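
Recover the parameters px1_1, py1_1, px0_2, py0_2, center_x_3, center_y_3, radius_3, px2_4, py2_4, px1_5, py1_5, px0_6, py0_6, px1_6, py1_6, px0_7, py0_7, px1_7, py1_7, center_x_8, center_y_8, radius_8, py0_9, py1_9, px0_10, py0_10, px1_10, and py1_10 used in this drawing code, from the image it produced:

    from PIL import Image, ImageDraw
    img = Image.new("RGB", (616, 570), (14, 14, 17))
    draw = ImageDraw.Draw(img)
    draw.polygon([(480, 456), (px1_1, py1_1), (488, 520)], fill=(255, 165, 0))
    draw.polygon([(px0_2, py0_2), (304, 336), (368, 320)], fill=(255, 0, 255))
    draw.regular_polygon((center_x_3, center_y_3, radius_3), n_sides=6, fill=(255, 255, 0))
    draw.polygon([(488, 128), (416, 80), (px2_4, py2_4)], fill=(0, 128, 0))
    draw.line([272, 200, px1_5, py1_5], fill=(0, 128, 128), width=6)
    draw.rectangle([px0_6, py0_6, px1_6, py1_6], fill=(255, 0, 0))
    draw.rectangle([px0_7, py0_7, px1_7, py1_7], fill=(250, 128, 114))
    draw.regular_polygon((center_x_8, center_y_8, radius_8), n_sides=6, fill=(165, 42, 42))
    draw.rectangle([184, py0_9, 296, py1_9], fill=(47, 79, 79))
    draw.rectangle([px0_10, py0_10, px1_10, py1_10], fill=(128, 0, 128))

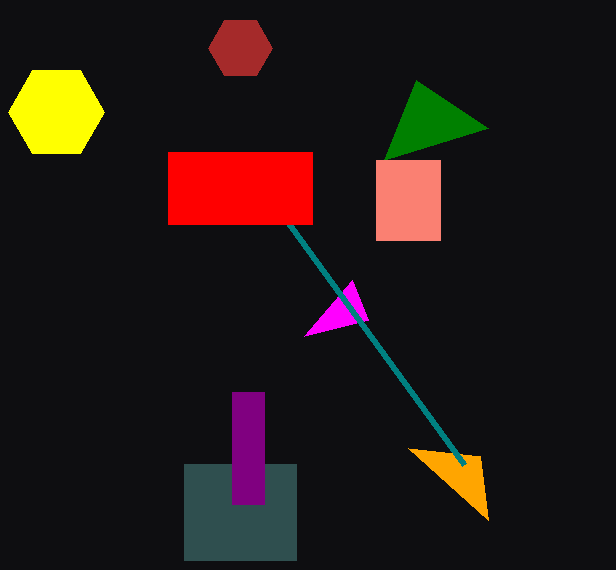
px1_1 = 408, py1_1 = 448, px0_2 = 352, py0_2 = 280, center_x_3 = 56, center_y_3 = 112, radius_3 = 48, px2_4 = 384, py2_4 = 160, px1_5 = 464, py1_5 = 464, px0_6 = 168, py0_6 = 152, px1_6 = 312, py1_6 = 224, px0_7 = 376, py0_7 = 160, px1_7 = 440, py1_7 = 240, center_x_8 = 240, center_y_8 = 48, radius_8 = 32, py0_9 = 464, py1_9 = 560, px0_10 = 232, py0_10 = 392, px1_10 = 264, py1_10 = 504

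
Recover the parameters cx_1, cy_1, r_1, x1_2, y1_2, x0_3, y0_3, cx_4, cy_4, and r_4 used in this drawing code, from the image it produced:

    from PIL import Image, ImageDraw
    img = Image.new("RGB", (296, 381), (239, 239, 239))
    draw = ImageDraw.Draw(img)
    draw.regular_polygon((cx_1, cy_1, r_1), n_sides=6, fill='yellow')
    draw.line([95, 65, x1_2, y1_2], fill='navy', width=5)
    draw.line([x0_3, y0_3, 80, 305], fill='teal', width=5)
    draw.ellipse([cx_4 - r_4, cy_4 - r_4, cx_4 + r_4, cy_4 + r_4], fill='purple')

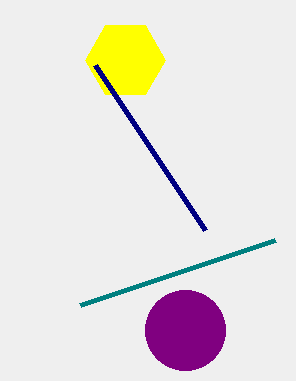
cx_1 = 125; cy_1 = 60; r_1 = 40; x1_2 = 205; y1_2 = 230; x0_3 = 275; y0_3 = 240; cx_4 = 185; cy_4 = 330; r_4 = 40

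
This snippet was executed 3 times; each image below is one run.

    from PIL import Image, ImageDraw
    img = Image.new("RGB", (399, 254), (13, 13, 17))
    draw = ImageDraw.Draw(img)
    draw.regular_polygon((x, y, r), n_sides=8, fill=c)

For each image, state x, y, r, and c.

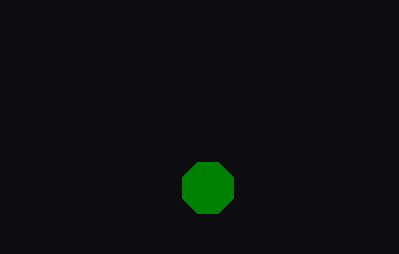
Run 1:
x = 208; y = 188; r = 28; c = 'green'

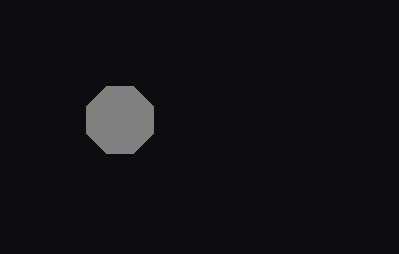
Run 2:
x = 120
y = 120
r = 36
c = 'gray'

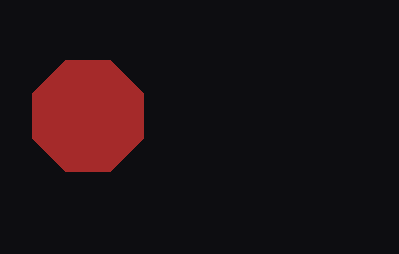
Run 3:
x = 88
y = 116
r = 60
c = 'brown'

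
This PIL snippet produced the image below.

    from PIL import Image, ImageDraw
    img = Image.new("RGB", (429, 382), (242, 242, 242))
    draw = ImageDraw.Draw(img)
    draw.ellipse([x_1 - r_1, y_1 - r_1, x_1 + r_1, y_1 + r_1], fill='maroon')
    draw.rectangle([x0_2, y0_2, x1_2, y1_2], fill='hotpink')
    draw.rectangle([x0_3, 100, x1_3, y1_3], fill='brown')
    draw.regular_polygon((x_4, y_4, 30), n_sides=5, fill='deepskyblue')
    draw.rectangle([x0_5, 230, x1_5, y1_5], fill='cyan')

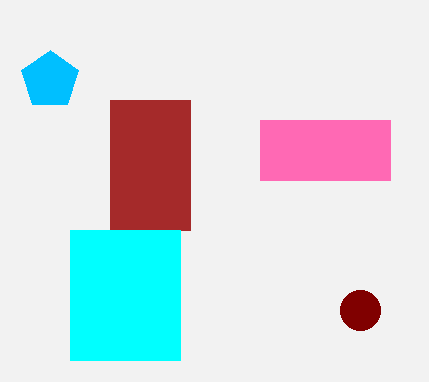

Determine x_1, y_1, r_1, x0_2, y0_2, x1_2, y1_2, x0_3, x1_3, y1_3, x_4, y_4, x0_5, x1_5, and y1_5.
x_1 = 360
y_1 = 310
r_1 = 20
x0_2 = 260
y0_2 = 120
x1_2 = 390
y1_2 = 180
x0_3 = 110
x1_3 = 190
y1_3 = 230
x_4 = 50
y_4 = 80
x0_5 = 70
x1_5 = 180
y1_5 = 360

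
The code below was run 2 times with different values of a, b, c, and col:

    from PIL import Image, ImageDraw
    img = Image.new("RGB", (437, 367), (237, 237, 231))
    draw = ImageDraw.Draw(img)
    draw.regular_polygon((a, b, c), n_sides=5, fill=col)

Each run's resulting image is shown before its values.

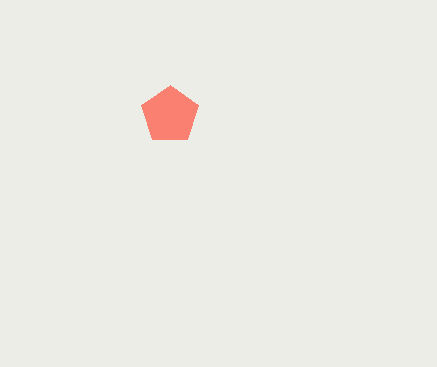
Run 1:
a = 170; b = 115; c = 30; col = 'salmon'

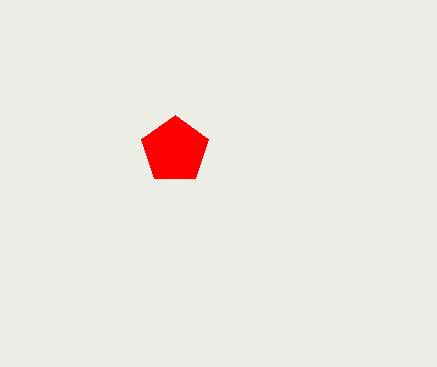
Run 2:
a = 175; b = 150; c = 35; col = 'red'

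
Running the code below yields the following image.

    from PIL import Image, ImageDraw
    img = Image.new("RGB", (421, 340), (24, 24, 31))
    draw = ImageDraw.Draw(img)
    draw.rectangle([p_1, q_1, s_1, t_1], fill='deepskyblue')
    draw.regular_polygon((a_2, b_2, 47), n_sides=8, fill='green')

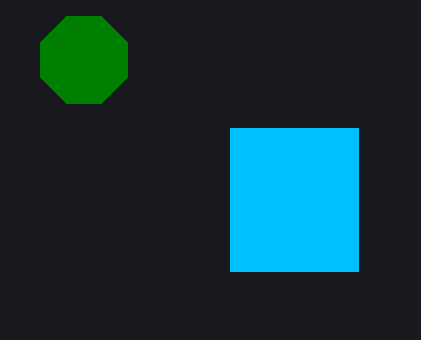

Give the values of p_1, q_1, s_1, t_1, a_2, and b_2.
p_1 = 230
q_1 = 128
s_1 = 358
t_1 = 271
a_2 = 84
b_2 = 60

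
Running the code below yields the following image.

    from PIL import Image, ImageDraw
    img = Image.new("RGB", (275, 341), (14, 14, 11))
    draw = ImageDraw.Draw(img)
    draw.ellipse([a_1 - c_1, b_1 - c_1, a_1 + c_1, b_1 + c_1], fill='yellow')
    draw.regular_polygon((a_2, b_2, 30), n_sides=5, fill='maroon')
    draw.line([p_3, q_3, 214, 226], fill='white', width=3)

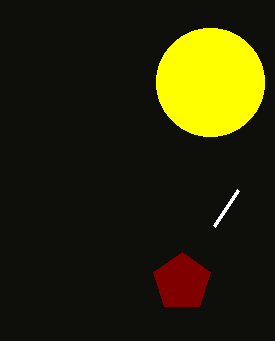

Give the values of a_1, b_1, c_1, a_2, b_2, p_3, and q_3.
a_1 = 210; b_1 = 82; c_1 = 54; a_2 = 182; b_2 = 282; p_3 = 238; q_3 = 190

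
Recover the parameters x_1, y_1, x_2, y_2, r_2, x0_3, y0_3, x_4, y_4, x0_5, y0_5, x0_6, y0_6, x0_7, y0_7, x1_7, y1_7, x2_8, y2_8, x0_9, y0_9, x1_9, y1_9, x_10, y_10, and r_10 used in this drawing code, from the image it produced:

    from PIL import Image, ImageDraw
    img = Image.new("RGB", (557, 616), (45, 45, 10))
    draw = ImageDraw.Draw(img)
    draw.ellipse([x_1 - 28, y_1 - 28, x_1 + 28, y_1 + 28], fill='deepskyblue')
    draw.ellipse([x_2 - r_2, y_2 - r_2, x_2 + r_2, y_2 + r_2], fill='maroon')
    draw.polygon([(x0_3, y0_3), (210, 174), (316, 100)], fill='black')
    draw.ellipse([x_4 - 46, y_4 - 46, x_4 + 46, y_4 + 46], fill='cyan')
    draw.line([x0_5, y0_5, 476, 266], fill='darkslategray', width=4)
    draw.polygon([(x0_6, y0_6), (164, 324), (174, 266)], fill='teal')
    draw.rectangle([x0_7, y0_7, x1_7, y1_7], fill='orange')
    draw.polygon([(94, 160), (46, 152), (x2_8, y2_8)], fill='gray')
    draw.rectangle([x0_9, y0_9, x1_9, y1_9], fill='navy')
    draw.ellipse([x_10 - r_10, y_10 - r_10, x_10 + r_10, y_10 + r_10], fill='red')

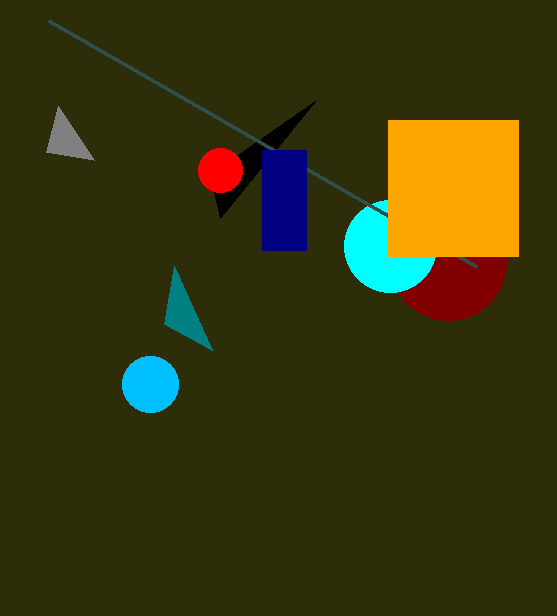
x_1 = 150, y_1 = 384, x_2 = 448, y_2 = 262, r_2 = 58, x0_3 = 220, y0_3 = 218, x_4 = 390, y_4 = 246, x0_5 = 48, y0_5 = 20, x0_6 = 212, y0_6 = 350, x0_7 = 388, y0_7 = 120, x1_7 = 518, y1_7 = 256, x2_8 = 58, y2_8 = 106, x0_9 = 262, y0_9 = 150, x1_9 = 306, y1_9 = 250, x_10 = 220, y_10 = 170, r_10 = 22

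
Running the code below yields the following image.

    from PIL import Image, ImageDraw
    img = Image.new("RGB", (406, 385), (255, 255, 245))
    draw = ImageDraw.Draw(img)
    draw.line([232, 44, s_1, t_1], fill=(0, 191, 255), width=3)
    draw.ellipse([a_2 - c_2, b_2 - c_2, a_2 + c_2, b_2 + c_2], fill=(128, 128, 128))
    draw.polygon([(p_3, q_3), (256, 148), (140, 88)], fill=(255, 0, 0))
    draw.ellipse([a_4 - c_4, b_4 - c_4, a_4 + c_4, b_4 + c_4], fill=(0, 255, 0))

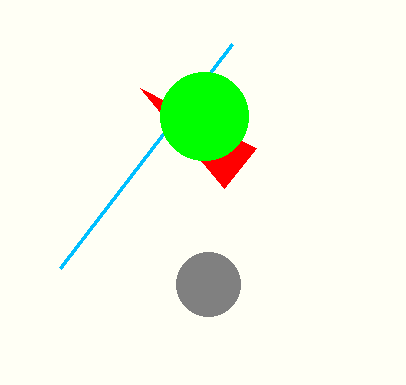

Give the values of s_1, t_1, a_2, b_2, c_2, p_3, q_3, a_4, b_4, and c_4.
s_1 = 60, t_1 = 268, a_2 = 208, b_2 = 284, c_2 = 32, p_3 = 224, q_3 = 188, a_4 = 204, b_4 = 116, c_4 = 44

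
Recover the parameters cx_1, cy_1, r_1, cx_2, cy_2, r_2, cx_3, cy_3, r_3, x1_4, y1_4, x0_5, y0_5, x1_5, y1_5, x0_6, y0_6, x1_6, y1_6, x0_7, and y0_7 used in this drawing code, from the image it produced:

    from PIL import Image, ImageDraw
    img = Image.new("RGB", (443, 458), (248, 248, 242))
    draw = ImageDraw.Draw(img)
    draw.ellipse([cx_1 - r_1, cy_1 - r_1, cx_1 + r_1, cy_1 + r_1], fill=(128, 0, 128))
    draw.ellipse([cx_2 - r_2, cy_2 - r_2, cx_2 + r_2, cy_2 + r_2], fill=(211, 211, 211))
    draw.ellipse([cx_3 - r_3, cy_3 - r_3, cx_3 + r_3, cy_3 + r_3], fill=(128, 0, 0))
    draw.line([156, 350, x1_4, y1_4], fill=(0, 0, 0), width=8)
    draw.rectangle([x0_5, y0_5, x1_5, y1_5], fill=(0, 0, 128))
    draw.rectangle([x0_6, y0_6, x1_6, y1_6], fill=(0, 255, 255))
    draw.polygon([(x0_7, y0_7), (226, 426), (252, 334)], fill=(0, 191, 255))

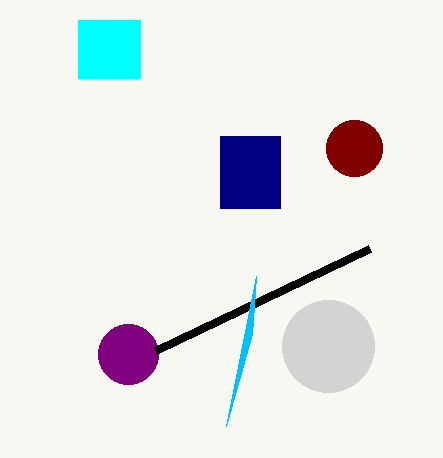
cx_1 = 128, cy_1 = 354, r_1 = 30, cx_2 = 328, cy_2 = 346, r_2 = 46, cx_3 = 354, cy_3 = 148, r_3 = 28, x1_4 = 370, y1_4 = 248, x0_5 = 220, y0_5 = 136, x1_5 = 280, y1_5 = 208, x0_6 = 78, y0_6 = 20, x1_6 = 140, y1_6 = 78, x0_7 = 256, y0_7 = 276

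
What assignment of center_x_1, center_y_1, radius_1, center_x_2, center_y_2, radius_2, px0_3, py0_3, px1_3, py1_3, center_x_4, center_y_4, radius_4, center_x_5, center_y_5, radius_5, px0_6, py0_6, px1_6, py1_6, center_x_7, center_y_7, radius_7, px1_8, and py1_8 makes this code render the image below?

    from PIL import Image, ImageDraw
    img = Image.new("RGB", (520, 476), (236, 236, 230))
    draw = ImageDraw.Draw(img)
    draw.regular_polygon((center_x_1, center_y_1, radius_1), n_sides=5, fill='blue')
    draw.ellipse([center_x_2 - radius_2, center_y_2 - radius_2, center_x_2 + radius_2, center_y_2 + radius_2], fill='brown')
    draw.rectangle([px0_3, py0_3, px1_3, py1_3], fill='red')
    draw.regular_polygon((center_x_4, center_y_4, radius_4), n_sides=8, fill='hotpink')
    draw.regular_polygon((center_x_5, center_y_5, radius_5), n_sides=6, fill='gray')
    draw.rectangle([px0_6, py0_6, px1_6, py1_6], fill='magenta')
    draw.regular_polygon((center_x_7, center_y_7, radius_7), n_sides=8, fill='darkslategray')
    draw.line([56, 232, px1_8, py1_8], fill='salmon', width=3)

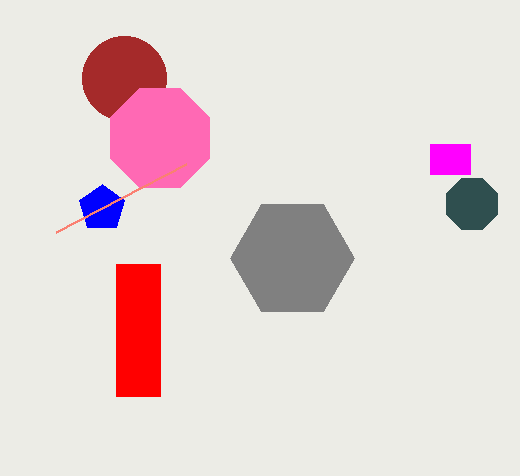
center_x_1 = 102, center_y_1 = 208, radius_1 = 24, center_x_2 = 124, center_y_2 = 78, radius_2 = 42, px0_3 = 116, py0_3 = 264, px1_3 = 160, py1_3 = 396, center_x_4 = 160, center_y_4 = 138, radius_4 = 54, center_x_5 = 292, center_y_5 = 258, radius_5 = 62, px0_6 = 430, py0_6 = 144, px1_6 = 470, py1_6 = 174, center_x_7 = 472, center_y_7 = 204, radius_7 = 28, px1_8 = 186, py1_8 = 164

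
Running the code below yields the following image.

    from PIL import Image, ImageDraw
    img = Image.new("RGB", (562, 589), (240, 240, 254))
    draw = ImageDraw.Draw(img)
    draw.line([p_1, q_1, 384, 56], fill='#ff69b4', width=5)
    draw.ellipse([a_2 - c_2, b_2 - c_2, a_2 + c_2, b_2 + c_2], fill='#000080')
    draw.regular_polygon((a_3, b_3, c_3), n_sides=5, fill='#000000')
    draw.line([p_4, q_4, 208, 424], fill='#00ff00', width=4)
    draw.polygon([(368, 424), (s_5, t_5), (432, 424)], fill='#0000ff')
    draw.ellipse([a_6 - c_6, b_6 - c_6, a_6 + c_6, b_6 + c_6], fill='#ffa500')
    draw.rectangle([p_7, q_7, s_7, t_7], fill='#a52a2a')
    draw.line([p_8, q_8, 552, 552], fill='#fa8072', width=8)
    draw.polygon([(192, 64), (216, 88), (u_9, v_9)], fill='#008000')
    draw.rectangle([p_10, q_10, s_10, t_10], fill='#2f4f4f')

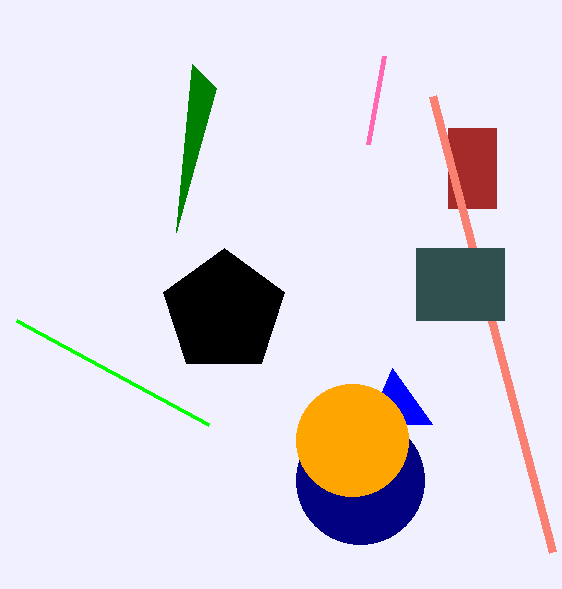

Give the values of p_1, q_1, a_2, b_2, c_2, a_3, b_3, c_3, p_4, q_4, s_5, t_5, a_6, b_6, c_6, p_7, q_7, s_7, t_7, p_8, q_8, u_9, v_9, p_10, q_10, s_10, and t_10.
p_1 = 368; q_1 = 144; a_2 = 360; b_2 = 480; c_2 = 64; a_3 = 224; b_3 = 312; c_3 = 64; p_4 = 16; q_4 = 320; s_5 = 392; t_5 = 368; a_6 = 352; b_6 = 440; c_6 = 56; p_7 = 448; q_7 = 128; s_7 = 496; t_7 = 208; p_8 = 432; q_8 = 96; u_9 = 176; v_9 = 232; p_10 = 416; q_10 = 248; s_10 = 504; t_10 = 320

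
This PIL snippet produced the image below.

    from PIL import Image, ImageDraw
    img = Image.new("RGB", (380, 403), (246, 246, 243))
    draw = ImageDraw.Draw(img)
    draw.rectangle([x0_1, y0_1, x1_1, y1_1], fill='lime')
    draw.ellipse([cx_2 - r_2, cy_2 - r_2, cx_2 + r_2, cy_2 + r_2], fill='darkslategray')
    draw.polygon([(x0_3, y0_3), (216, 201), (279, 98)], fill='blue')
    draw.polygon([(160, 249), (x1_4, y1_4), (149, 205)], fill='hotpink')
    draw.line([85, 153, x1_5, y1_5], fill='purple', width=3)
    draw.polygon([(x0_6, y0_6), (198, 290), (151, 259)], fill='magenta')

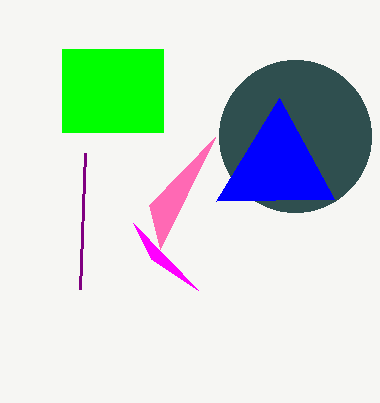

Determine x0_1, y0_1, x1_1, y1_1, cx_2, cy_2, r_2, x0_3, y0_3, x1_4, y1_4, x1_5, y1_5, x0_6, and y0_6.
x0_1 = 62; y0_1 = 49; x1_1 = 163; y1_1 = 132; cx_2 = 295; cy_2 = 136; r_2 = 76; x0_3 = 334; y0_3 = 199; x1_4 = 215; y1_4 = 137; x1_5 = 80; y1_5 = 289; x0_6 = 133; y0_6 = 223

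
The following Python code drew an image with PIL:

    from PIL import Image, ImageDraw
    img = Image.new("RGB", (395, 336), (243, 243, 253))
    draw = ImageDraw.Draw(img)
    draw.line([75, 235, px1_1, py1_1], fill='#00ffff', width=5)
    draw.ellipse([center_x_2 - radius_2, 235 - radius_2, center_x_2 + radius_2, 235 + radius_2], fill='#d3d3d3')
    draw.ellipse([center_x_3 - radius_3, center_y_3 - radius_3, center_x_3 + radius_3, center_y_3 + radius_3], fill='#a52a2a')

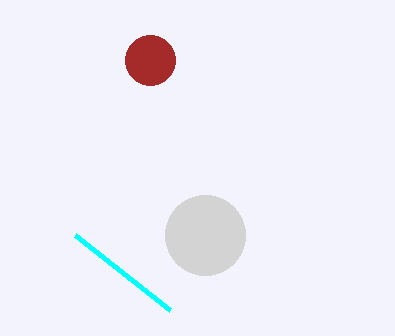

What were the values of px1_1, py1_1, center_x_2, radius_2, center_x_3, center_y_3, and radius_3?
px1_1 = 170, py1_1 = 310, center_x_2 = 205, radius_2 = 40, center_x_3 = 150, center_y_3 = 60, radius_3 = 25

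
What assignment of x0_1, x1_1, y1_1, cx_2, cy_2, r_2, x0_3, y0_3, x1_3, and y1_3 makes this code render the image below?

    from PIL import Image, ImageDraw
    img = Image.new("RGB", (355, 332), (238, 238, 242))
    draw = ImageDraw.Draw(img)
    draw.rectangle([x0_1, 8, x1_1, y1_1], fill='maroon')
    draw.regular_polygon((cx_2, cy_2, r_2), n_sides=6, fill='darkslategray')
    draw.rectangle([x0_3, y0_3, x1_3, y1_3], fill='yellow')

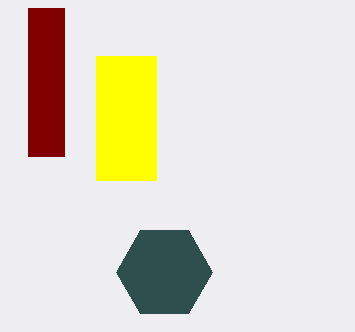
x0_1 = 28
x1_1 = 64
y1_1 = 156
cx_2 = 164
cy_2 = 272
r_2 = 48
x0_3 = 96
y0_3 = 56
x1_3 = 156
y1_3 = 180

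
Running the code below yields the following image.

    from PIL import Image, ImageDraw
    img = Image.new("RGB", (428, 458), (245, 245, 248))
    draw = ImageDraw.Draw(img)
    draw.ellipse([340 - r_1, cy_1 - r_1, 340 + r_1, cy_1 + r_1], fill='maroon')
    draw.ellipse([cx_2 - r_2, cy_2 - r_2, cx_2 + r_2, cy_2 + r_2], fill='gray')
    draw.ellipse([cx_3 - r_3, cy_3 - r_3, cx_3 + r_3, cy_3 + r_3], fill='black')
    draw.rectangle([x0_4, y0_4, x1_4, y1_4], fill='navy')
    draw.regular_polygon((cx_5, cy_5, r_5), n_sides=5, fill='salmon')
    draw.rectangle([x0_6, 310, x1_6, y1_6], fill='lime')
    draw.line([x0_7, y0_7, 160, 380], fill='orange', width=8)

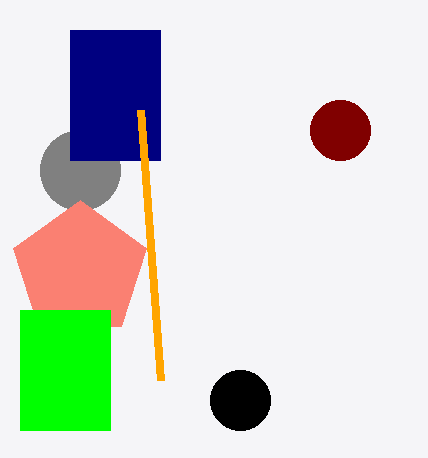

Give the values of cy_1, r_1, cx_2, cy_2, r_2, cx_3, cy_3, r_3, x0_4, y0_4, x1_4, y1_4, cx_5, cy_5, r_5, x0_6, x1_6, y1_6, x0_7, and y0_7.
cy_1 = 130, r_1 = 30, cx_2 = 80, cy_2 = 170, r_2 = 40, cx_3 = 240, cy_3 = 400, r_3 = 30, x0_4 = 70, y0_4 = 30, x1_4 = 160, y1_4 = 160, cx_5 = 80, cy_5 = 270, r_5 = 70, x0_6 = 20, x1_6 = 110, y1_6 = 430, x0_7 = 140, y0_7 = 110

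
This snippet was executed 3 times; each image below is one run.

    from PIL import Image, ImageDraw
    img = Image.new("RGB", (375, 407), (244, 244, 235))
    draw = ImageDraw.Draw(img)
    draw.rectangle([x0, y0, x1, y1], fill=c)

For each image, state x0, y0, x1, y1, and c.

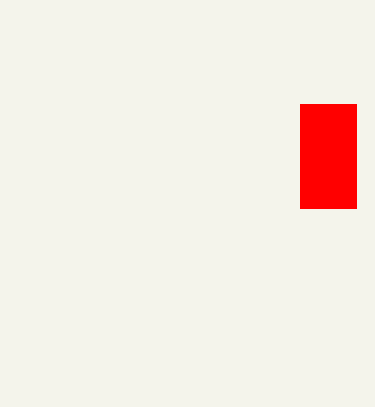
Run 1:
x0 = 300, y0 = 104, x1 = 356, y1 = 208, c = 'red'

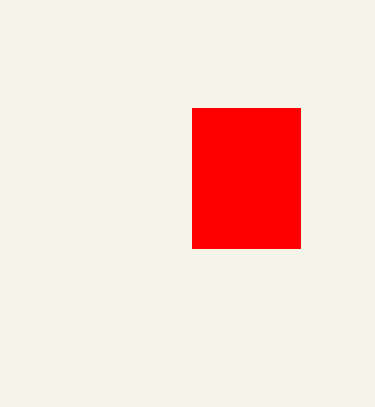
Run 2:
x0 = 192, y0 = 108, x1 = 300, y1 = 248, c = 'red'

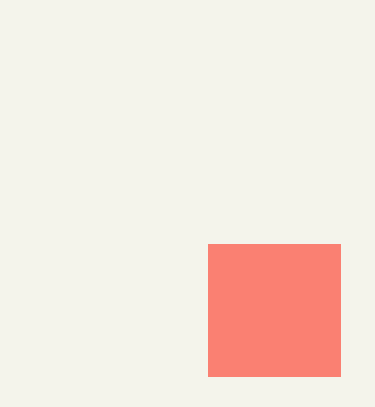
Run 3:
x0 = 208, y0 = 244, x1 = 340, y1 = 376, c = 'salmon'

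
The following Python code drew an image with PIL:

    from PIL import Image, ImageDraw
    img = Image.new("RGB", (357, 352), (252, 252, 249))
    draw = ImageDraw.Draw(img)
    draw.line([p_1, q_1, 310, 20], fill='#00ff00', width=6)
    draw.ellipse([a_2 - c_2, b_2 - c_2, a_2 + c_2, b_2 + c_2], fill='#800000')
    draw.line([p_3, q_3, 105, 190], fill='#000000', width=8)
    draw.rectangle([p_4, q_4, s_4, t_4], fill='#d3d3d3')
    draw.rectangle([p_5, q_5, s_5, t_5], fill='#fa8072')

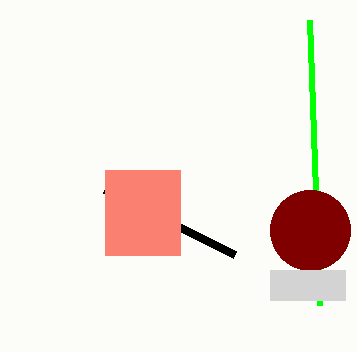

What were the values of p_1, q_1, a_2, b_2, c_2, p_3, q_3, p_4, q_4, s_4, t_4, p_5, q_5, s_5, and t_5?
p_1 = 320, q_1 = 305, a_2 = 310, b_2 = 230, c_2 = 40, p_3 = 235, q_3 = 255, p_4 = 270, q_4 = 270, s_4 = 345, t_4 = 300, p_5 = 105, q_5 = 170, s_5 = 180, t_5 = 255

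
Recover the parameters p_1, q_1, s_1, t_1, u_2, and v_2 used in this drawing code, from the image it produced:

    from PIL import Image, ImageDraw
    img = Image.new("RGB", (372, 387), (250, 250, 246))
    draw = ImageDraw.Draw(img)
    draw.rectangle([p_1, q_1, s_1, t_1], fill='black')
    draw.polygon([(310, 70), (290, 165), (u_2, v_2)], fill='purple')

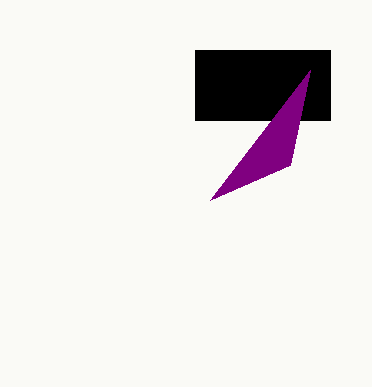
p_1 = 195, q_1 = 50, s_1 = 330, t_1 = 120, u_2 = 210, v_2 = 200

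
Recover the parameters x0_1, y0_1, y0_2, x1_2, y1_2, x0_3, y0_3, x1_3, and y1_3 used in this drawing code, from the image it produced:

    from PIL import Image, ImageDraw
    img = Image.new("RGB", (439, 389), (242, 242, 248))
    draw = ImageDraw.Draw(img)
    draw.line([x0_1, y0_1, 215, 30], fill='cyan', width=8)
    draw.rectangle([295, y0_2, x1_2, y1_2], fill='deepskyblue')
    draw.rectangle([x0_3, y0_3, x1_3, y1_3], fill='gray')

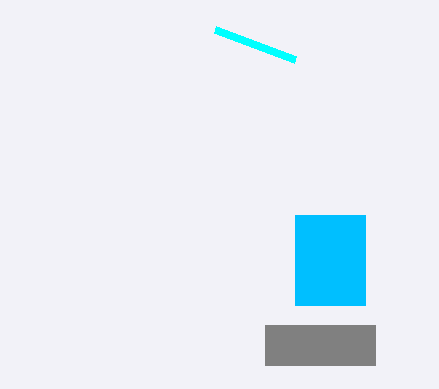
x0_1 = 295; y0_1 = 60; y0_2 = 215; x1_2 = 365; y1_2 = 305; x0_3 = 265; y0_3 = 325; x1_3 = 375; y1_3 = 365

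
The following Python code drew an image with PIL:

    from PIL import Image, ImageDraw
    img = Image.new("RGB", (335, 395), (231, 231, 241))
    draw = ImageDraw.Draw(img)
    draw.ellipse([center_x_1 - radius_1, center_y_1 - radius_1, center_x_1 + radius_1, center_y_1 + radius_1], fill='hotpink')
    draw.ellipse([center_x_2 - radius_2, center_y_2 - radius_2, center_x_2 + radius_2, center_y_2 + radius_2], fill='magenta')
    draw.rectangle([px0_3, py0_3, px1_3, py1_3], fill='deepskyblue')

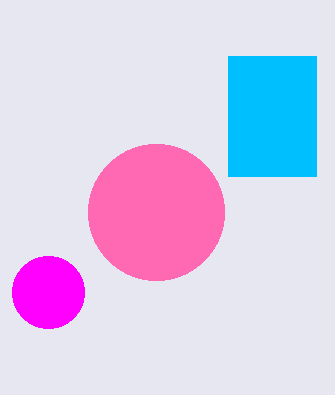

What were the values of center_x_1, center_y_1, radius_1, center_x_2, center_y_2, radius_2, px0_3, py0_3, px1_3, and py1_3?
center_x_1 = 156, center_y_1 = 212, radius_1 = 68, center_x_2 = 48, center_y_2 = 292, radius_2 = 36, px0_3 = 228, py0_3 = 56, px1_3 = 316, py1_3 = 176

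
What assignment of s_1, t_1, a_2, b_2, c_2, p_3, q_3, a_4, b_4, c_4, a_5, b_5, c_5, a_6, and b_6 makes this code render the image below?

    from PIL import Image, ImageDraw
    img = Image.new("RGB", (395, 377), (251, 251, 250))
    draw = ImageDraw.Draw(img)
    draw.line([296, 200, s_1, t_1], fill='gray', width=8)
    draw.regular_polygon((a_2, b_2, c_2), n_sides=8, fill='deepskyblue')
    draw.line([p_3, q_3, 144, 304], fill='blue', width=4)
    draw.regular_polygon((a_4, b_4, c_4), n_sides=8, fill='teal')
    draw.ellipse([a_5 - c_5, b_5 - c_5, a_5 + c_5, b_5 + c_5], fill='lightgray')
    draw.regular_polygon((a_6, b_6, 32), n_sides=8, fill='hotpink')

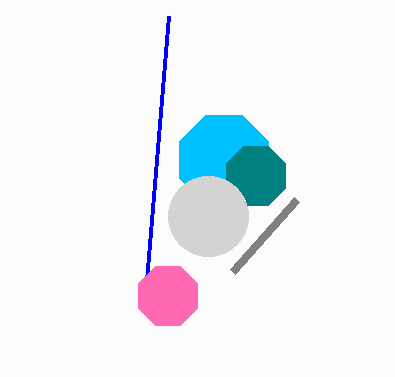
s_1 = 232; t_1 = 272; a_2 = 224; b_2 = 160; c_2 = 48; p_3 = 168; q_3 = 16; a_4 = 256; b_4 = 176; c_4 = 32; a_5 = 208; b_5 = 216; c_5 = 40; a_6 = 168; b_6 = 296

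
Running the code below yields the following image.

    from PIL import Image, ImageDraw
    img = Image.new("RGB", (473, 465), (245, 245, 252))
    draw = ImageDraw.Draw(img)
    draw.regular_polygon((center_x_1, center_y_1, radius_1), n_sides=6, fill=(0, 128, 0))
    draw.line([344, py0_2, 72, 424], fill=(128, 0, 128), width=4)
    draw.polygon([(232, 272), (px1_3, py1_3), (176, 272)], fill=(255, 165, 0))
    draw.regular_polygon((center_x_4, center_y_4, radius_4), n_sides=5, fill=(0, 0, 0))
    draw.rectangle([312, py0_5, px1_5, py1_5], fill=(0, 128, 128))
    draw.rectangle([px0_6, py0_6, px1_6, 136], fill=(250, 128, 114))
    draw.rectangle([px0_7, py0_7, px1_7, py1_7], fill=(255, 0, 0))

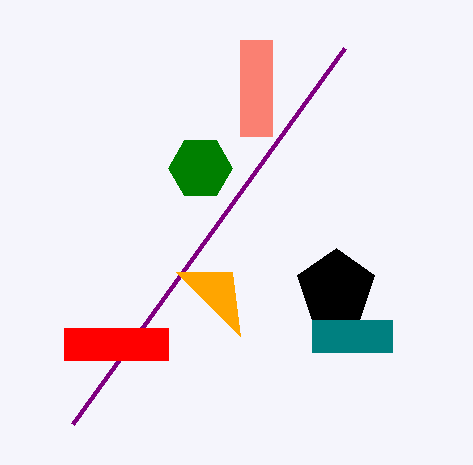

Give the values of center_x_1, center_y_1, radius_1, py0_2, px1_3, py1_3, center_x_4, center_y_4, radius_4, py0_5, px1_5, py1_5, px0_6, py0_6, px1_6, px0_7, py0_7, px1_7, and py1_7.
center_x_1 = 200
center_y_1 = 168
radius_1 = 32
py0_2 = 48
px1_3 = 240
py1_3 = 336
center_x_4 = 336
center_y_4 = 288
radius_4 = 40
py0_5 = 320
px1_5 = 392
py1_5 = 352
px0_6 = 240
py0_6 = 40
px1_6 = 272
px0_7 = 64
py0_7 = 328
px1_7 = 168
py1_7 = 360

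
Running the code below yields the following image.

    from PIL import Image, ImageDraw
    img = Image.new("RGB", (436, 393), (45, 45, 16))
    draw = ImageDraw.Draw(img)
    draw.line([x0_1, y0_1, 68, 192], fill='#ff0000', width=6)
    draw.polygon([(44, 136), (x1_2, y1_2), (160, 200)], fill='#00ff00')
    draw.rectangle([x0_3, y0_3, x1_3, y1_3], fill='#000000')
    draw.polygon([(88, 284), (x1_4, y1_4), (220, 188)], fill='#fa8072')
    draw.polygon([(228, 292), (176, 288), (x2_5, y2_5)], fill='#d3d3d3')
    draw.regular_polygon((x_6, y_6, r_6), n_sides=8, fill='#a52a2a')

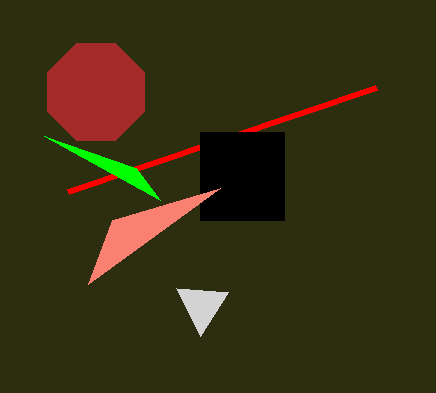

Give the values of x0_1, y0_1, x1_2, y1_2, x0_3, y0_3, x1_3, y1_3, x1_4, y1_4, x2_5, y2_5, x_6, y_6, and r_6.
x0_1 = 376
y0_1 = 88
x1_2 = 136
y1_2 = 168
x0_3 = 200
y0_3 = 132
x1_3 = 284
y1_3 = 220
x1_4 = 112
y1_4 = 220
x2_5 = 200
y2_5 = 336
x_6 = 96
y_6 = 92
r_6 = 52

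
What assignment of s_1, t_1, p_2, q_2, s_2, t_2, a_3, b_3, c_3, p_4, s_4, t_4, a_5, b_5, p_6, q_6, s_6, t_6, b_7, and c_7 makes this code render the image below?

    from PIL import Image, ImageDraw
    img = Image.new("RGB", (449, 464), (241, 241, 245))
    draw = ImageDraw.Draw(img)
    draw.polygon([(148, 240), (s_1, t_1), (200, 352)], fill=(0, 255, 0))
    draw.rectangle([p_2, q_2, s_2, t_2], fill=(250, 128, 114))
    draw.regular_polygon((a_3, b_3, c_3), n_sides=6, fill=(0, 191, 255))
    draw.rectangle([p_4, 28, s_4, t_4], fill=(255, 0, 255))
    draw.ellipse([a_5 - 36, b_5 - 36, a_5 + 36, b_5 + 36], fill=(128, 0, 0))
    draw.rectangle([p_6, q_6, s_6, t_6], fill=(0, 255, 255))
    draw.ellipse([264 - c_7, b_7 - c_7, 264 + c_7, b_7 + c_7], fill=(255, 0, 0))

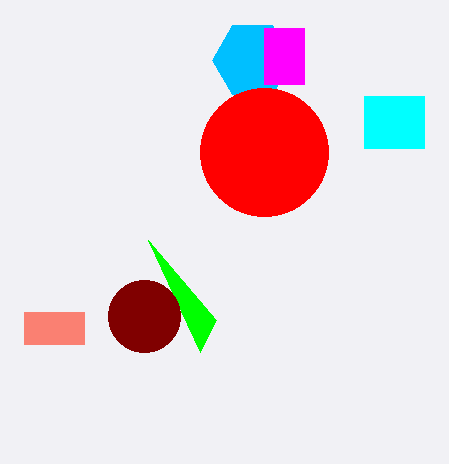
s_1 = 216, t_1 = 320, p_2 = 24, q_2 = 312, s_2 = 84, t_2 = 344, a_3 = 252, b_3 = 60, c_3 = 40, p_4 = 264, s_4 = 304, t_4 = 84, a_5 = 144, b_5 = 316, p_6 = 364, q_6 = 96, s_6 = 424, t_6 = 148, b_7 = 152, c_7 = 64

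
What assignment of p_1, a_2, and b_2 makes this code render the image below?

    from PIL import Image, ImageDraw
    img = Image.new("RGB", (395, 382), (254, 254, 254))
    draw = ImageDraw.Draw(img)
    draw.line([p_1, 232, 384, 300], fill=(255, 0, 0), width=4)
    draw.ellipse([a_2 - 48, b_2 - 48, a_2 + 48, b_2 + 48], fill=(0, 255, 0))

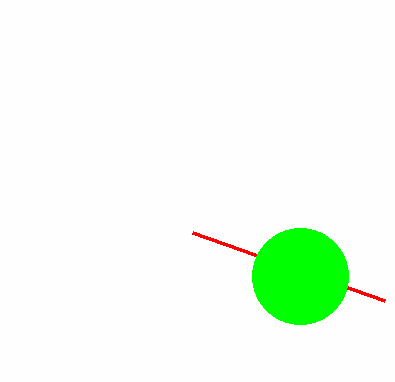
p_1 = 192, a_2 = 300, b_2 = 276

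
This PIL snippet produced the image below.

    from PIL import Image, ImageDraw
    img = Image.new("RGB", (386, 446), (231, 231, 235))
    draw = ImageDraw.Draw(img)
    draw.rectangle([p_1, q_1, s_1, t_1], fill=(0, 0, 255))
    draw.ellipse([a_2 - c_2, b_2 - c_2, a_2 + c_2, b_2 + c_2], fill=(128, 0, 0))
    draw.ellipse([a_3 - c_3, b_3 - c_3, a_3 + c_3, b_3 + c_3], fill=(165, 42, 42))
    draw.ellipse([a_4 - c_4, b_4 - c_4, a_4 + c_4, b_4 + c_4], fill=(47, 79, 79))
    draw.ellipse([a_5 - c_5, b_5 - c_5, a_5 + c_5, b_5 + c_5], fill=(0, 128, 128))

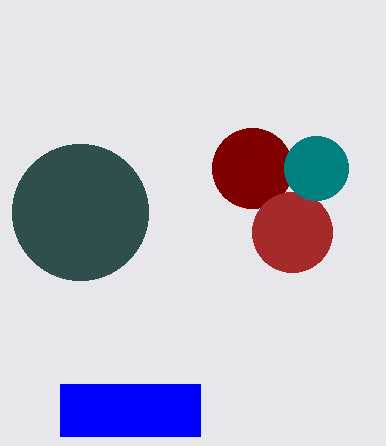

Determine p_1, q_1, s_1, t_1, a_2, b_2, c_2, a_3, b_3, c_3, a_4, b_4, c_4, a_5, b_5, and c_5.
p_1 = 60
q_1 = 384
s_1 = 200
t_1 = 436
a_2 = 252
b_2 = 168
c_2 = 40
a_3 = 292
b_3 = 232
c_3 = 40
a_4 = 80
b_4 = 212
c_4 = 68
a_5 = 316
b_5 = 168
c_5 = 32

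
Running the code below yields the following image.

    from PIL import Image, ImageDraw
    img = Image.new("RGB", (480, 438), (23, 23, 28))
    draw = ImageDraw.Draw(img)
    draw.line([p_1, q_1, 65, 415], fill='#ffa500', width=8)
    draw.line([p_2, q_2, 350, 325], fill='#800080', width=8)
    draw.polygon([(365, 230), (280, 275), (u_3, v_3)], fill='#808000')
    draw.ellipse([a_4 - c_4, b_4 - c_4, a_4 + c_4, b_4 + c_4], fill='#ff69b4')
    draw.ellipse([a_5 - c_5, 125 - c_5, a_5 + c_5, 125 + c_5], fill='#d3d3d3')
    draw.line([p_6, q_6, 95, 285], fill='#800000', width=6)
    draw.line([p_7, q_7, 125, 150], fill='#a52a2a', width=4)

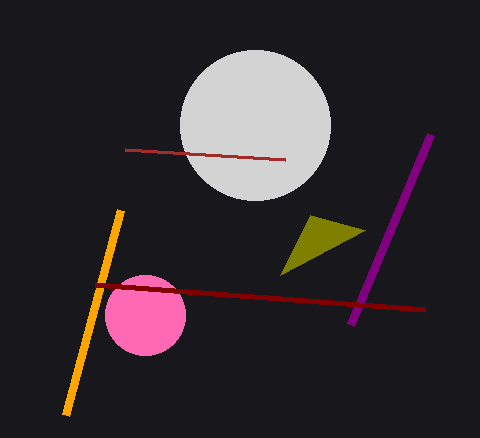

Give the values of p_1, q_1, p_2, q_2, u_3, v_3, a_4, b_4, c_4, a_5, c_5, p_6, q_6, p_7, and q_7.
p_1 = 120
q_1 = 210
p_2 = 430
q_2 = 135
u_3 = 310
v_3 = 215
a_4 = 145
b_4 = 315
c_4 = 40
a_5 = 255
c_5 = 75
p_6 = 425
q_6 = 310
p_7 = 285
q_7 = 160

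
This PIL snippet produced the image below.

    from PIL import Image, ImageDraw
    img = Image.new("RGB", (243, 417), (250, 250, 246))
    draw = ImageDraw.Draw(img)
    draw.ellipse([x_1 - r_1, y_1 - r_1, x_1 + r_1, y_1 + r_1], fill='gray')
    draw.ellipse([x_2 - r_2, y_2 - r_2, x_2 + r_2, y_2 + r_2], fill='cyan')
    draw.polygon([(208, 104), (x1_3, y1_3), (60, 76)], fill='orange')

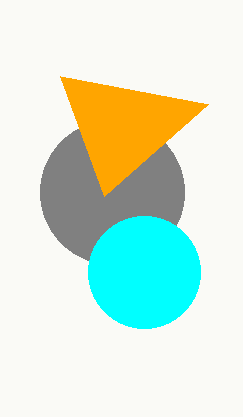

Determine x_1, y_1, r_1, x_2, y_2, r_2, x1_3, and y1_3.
x_1 = 112
y_1 = 192
r_1 = 72
x_2 = 144
y_2 = 272
r_2 = 56
x1_3 = 104
y1_3 = 196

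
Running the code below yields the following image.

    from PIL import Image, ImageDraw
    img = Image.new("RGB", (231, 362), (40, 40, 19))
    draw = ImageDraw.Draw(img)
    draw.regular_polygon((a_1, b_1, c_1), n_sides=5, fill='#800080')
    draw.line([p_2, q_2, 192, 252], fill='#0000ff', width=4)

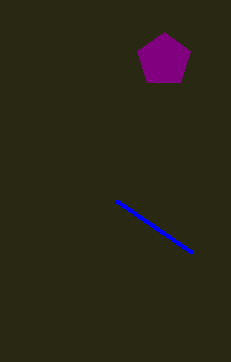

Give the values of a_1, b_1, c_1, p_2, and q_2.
a_1 = 164; b_1 = 60; c_1 = 28; p_2 = 116; q_2 = 200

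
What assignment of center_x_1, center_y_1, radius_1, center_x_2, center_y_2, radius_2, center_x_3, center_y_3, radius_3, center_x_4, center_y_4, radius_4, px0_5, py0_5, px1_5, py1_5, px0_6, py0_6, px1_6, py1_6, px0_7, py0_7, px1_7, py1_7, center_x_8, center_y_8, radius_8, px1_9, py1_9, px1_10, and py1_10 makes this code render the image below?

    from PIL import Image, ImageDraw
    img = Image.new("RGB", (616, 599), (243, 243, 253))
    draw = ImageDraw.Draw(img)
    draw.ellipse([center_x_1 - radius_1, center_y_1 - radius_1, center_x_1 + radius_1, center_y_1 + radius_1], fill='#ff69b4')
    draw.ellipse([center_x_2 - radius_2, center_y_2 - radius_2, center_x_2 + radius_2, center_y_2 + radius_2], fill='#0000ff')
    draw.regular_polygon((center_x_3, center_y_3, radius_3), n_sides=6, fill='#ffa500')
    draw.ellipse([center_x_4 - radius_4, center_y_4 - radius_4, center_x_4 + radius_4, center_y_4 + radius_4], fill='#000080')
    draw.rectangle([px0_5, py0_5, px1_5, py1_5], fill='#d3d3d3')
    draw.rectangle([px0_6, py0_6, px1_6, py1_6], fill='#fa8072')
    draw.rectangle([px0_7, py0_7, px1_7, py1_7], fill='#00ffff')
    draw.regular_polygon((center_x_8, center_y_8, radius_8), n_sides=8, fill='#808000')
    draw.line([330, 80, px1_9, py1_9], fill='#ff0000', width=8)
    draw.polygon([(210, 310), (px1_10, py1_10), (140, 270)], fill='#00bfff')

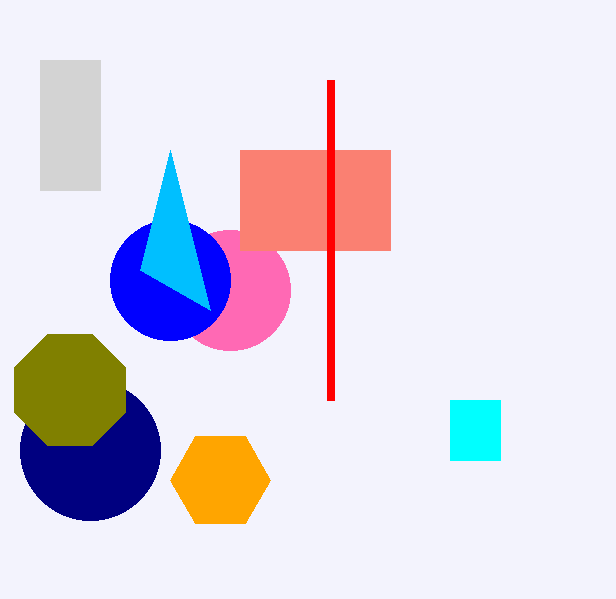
center_x_1 = 230, center_y_1 = 290, radius_1 = 60, center_x_2 = 170, center_y_2 = 280, radius_2 = 60, center_x_3 = 220, center_y_3 = 480, radius_3 = 50, center_x_4 = 90, center_y_4 = 450, radius_4 = 70, px0_5 = 40, py0_5 = 60, px1_5 = 100, py1_5 = 190, px0_6 = 240, py0_6 = 150, px1_6 = 390, py1_6 = 250, px0_7 = 450, py0_7 = 400, px1_7 = 500, py1_7 = 460, center_x_8 = 70, center_y_8 = 390, radius_8 = 60, px1_9 = 330, py1_9 = 400, px1_10 = 170, py1_10 = 150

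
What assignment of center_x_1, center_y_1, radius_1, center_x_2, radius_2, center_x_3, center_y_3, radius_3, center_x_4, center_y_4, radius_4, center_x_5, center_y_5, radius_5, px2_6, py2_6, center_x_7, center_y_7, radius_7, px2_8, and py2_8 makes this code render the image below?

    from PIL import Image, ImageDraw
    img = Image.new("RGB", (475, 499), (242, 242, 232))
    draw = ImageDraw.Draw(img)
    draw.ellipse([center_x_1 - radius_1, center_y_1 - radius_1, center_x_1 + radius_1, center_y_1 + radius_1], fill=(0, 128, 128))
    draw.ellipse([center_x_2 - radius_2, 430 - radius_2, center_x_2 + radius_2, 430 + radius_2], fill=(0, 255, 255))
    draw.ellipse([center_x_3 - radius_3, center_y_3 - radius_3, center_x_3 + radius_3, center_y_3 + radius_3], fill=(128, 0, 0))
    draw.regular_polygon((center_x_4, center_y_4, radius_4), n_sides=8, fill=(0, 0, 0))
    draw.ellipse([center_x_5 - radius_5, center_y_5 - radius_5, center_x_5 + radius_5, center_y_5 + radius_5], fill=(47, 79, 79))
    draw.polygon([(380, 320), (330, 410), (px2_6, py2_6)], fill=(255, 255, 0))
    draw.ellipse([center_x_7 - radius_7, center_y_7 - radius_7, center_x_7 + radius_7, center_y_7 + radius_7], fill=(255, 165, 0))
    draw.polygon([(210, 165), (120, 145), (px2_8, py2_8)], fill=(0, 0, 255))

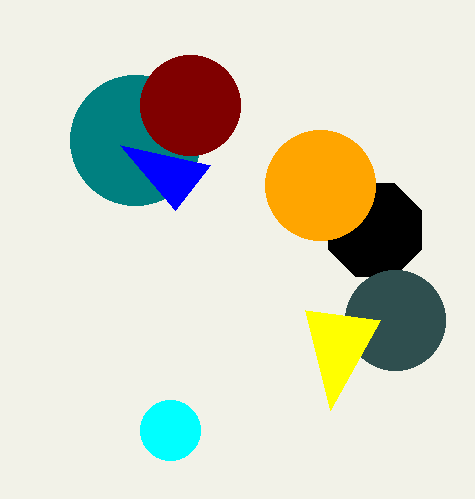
center_x_1 = 135; center_y_1 = 140; radius_1 = 65; center_x_2 = 170; radius_2 = 30; center_x_3 = 190; center_y_3 = 105; radius_3 = 50; center_x_4 = 375; center_y_4 = 230; radius_4 = 50; center_x_5 = 395; center_y_5 = 320; radius_5 = 50; px2_6 = 305; py2_6 = 310; center_x_7 = 320; center_y_7 = 185; radius_7 = 55; px2_8 = 175; py2_8 = 210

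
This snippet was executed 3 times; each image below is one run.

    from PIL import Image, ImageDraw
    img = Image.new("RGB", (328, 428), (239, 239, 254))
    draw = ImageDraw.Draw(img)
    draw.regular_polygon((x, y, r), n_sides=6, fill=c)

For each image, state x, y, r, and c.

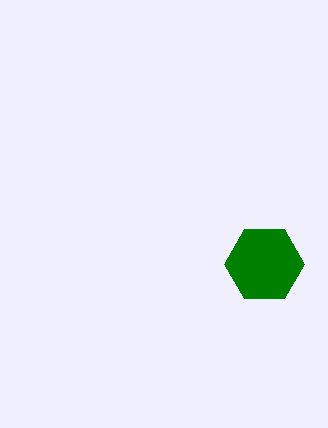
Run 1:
x = 264, y = 264, r = 40, c = 'green'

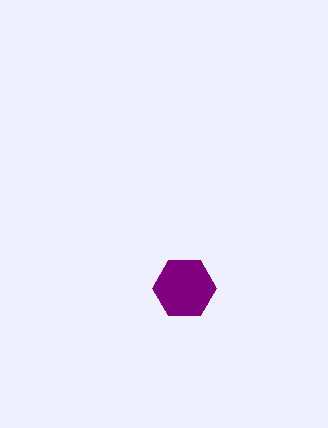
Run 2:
x = 184, y = 288, r = 32, c = 'purple'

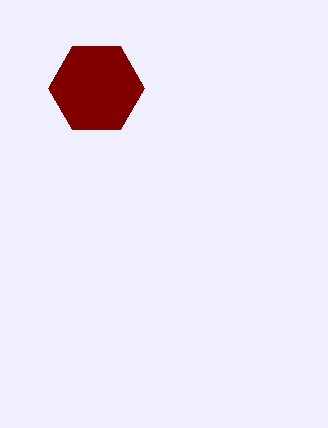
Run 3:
x = 96; y = 88; r = 48; c = 'maroon'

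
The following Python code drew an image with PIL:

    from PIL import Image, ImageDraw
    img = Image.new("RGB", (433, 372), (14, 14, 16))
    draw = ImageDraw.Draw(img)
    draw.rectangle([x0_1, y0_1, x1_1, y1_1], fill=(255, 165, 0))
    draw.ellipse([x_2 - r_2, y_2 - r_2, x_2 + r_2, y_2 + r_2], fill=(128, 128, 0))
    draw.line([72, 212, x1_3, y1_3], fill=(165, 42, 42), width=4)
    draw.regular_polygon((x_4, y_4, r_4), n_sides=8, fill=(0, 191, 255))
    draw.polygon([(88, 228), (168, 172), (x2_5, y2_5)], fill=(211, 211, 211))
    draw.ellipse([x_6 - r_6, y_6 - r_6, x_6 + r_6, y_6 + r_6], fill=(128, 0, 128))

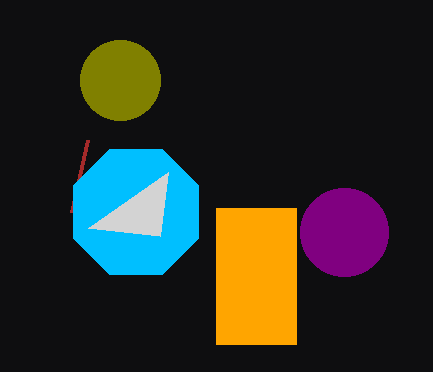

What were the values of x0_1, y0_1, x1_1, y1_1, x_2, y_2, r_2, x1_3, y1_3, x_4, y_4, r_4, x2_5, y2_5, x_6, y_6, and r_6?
x0_1 = 216, y0_1 = 208, x1_1 = 296, y1_1 = 344, x_2 = 120, y_2 = 80, r_2 = 40, x1_3 = 88, y1_3 = 140, x_4 = 136, y_4 = 212, r_4 = 68, x2_5 = 160, y2_5 = 236, x_6 = 344, y_6 = 232, r_6 = 44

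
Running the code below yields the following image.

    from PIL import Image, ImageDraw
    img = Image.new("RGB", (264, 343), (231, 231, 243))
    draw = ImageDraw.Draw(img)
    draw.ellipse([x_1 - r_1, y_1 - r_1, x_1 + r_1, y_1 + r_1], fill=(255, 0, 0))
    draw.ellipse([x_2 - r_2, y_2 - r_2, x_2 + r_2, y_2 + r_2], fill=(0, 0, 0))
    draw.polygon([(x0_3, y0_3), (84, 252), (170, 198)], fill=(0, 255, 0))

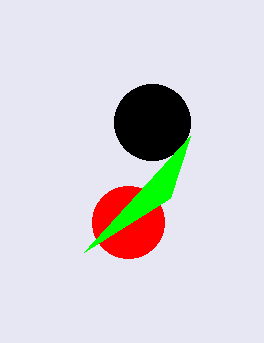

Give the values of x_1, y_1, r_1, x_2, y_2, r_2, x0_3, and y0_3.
x_1 = 128; y_1 = 222; r_1 = 36; x_2 = 152; y_2 = 122; r_2 = 38; x0_3 = 190; y0_3 = 136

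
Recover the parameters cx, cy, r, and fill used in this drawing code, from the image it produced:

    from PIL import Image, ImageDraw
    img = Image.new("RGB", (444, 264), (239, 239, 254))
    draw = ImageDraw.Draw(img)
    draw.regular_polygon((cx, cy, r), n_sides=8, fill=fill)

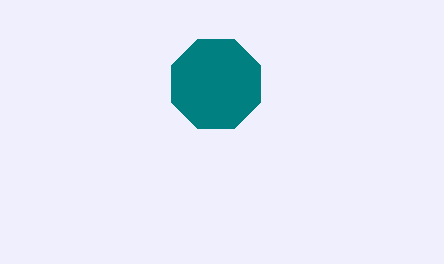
cx = 216, cy = 84, r = 48, fill = 'teal'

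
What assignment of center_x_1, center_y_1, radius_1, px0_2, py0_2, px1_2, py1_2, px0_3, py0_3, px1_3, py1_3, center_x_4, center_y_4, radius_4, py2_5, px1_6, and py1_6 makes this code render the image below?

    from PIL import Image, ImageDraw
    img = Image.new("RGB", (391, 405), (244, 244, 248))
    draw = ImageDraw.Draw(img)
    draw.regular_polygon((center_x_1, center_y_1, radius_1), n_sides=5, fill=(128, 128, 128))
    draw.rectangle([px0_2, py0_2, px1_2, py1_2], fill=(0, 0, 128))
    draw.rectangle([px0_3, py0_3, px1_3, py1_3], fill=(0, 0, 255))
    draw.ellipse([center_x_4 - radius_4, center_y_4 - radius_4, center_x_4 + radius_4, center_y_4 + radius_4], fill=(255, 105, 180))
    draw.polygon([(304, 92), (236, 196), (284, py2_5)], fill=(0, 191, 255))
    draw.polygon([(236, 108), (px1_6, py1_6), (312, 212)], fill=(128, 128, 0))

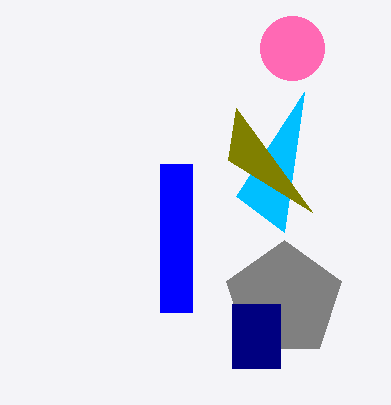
center_x_1 = 284; center_y_1 = 300; radius_1 = 60; px0_2 = 232; py0_2 = 304; px1_2 = 280; py1_2 = 368; px0_3 = 160; py0_3 = 164; px1_3 = 192; py1_3 = 312; center_x_4 = 292; center_y_4 = 48; radius_4 = 32; py2_5 = 232; px1_6 = 228; py1_6 = 160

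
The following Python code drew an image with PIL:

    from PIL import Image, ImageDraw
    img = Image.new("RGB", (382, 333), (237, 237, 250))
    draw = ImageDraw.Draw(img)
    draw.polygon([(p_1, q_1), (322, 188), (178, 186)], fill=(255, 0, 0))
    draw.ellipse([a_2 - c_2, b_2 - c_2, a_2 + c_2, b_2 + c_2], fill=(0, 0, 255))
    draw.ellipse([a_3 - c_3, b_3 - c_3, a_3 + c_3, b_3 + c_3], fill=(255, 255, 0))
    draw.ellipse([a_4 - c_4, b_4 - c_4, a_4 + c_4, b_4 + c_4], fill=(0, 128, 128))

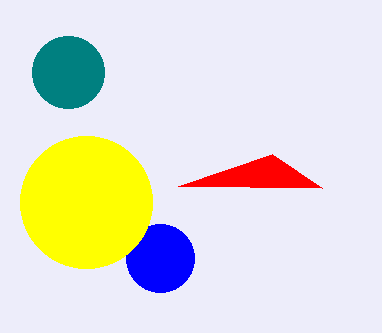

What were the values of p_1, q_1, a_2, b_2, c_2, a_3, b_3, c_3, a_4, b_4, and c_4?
p_1 = 272
q_1 = 154
a_2 = 160
b_2 = 258
c_2 = 34
a_3 = 86
b_3 = 202
c_3 = 66
a_4 = 68
b_4 = 72
c_4 = 36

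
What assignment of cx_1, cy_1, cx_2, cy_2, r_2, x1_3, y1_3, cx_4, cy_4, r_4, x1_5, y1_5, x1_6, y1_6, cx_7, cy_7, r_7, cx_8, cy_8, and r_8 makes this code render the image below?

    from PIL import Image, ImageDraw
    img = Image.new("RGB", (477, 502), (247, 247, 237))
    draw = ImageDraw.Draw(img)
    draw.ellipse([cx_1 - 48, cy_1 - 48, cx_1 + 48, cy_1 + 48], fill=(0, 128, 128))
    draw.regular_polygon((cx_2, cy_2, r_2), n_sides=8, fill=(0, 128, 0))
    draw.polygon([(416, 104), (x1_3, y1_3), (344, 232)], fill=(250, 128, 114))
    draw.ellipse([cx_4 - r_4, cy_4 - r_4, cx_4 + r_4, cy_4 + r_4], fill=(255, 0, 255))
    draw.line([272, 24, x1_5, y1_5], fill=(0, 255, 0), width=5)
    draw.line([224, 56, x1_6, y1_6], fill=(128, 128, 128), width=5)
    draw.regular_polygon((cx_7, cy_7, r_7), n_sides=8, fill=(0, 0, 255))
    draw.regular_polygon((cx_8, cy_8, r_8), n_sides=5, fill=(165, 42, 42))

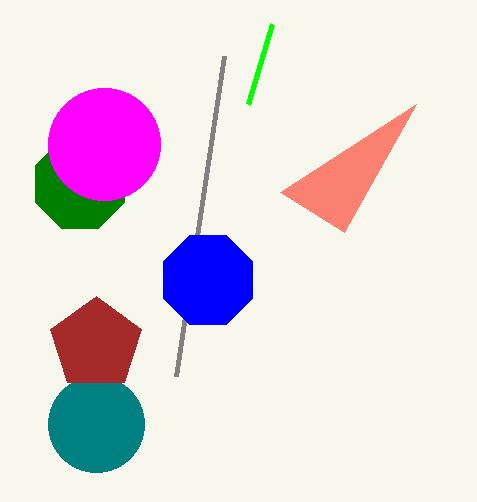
cx_1 = 96
cy_1 = 424
cx_2 = 80
cy_2 = 184
r_2 = 48
x1_3 = 280
y1_3 = 192
cx_4 = 104
cy_4 = 144
r_4 = 56
x1_5 = 248
y1_5 = 104
x1_6 = 176
y1_6 = 376
cx_7 = 208
cy_7 = 280
r_7 = 48
cx_8 = 96
cy_8 = 344
r_8 = 48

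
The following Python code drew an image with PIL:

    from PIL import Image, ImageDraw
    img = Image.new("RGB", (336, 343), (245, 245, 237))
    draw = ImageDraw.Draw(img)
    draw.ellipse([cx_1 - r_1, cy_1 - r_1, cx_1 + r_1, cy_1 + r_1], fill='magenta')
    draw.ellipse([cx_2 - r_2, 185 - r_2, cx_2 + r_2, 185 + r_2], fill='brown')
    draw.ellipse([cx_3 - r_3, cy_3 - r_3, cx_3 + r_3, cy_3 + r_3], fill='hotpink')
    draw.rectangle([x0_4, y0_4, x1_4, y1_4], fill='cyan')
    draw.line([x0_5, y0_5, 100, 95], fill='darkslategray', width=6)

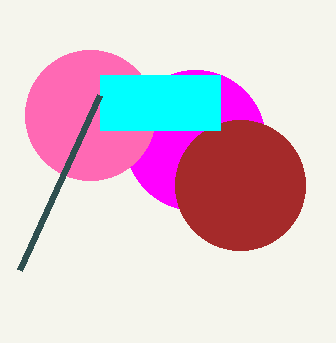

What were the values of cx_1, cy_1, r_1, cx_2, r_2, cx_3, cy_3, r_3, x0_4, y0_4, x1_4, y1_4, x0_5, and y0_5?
cx_1 = 195
cy_1 = 140
r_1 = 70
cx_2 = 240
r_2 = 65
cx_3 = 90
cy_3 = 115
r_3 = 65
x0_4 = 100
y0_4 = 75
x1_4 = 220
y1_4 = 130
x0_5 = 20
y0_5 = 270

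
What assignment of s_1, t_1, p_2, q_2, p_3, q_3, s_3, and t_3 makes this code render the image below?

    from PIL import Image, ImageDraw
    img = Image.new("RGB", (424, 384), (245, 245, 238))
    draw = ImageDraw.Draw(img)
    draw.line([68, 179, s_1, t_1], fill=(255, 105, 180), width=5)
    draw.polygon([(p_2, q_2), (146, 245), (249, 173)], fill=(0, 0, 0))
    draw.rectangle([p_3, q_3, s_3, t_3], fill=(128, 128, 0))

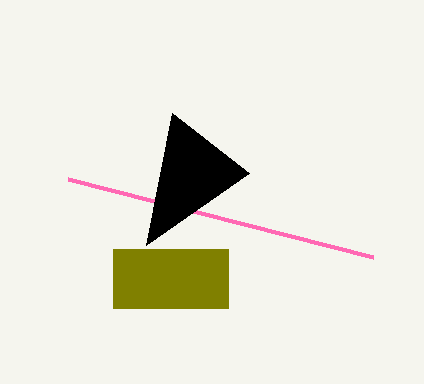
s_1 = 373, t_1 = 257, p_2 = 172, q_2 = 113, p_3 = 113, q_3 = 249, s_3 = 228, t_3 = 308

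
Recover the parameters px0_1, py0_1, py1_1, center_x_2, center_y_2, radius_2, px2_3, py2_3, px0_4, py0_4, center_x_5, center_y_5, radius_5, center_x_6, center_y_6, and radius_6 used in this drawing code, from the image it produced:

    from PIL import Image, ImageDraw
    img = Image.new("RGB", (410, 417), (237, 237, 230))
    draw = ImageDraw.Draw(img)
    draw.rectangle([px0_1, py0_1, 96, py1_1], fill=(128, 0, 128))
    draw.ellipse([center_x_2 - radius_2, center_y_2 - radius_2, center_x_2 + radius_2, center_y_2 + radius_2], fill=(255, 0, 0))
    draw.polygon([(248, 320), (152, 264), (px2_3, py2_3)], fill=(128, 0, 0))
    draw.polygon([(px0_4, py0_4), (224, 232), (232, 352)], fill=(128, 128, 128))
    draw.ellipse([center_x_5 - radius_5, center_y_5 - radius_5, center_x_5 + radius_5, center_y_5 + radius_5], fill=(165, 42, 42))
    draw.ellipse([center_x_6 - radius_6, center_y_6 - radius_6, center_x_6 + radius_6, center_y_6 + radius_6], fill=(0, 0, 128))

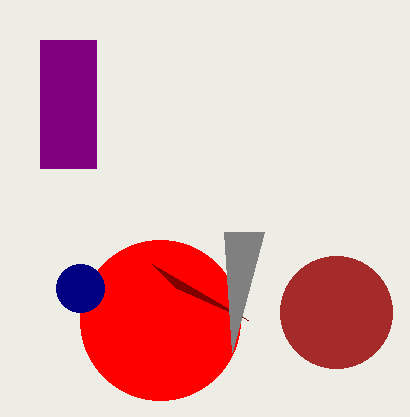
px0_1 = 40, py0_1 = 40, py1_1 = 168, center_x_2 = 160, center_y_2 = 320, radius_2 = 80, px2_3 = 176, py2_3 = 288, px0_4 = 264, py0_4 = 232, center_x_5 = 336, center_y_5 = 312, radius_5 = 56, center_x_6 = 80, center_y_6 = 288, radius_6 = 24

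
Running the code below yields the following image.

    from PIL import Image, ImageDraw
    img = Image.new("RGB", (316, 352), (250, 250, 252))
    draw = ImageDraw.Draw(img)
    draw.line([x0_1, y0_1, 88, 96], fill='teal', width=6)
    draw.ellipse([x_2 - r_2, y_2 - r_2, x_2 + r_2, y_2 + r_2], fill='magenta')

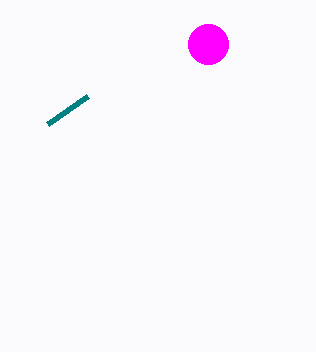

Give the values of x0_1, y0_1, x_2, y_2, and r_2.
x0_1 = 48
y0_1 = 124
x_2 = 208
y_2 = 44
r_2 = 20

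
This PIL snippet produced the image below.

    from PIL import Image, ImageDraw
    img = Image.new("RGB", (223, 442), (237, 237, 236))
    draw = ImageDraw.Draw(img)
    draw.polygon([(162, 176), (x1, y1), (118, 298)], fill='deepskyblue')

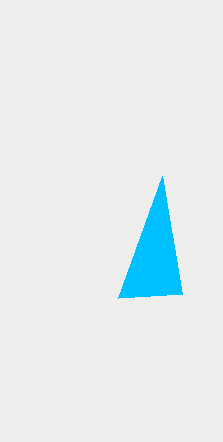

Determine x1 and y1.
x1 = 182; y1 = 294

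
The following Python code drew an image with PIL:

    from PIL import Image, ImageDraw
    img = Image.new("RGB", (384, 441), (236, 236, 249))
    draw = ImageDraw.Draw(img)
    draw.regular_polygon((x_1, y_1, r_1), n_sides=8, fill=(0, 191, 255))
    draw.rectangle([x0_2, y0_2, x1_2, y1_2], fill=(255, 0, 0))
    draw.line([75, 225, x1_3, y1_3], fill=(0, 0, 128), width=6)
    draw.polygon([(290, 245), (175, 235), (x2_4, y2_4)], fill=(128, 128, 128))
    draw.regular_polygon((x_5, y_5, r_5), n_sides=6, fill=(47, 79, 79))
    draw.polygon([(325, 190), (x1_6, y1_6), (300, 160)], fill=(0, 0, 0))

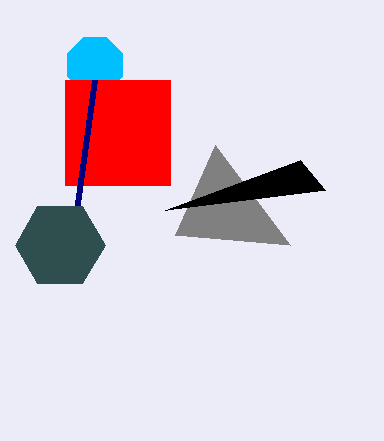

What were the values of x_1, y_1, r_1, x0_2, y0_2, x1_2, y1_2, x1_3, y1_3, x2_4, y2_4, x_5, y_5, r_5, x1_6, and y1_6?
x_1 = 95; y_1 = 65; r_1 = 30; x0_2 = 65; y0_2 = 80; x1_2 = 170; y1_2 = 185; x1_3 = 95; y1_3 = 80; x2_4 = 215; y2_4 = 145; x_5 = 60; y_5 = 245; r_5 = 45; x1_6 = 165; y1_6 = 210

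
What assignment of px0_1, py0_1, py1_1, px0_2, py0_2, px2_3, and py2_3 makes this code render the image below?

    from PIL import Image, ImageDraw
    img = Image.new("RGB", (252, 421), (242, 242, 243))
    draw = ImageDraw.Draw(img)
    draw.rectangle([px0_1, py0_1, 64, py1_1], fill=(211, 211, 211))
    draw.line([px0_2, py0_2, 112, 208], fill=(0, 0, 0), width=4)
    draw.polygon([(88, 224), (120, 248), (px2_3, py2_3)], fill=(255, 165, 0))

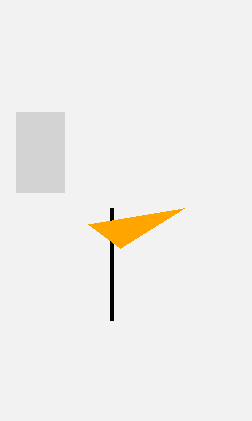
px0_1 = 16, py0_1 = 112, py1_1 = 192, px0_2 = 112, py0_2 = 320, px2_3 = 184, py2_3 = 208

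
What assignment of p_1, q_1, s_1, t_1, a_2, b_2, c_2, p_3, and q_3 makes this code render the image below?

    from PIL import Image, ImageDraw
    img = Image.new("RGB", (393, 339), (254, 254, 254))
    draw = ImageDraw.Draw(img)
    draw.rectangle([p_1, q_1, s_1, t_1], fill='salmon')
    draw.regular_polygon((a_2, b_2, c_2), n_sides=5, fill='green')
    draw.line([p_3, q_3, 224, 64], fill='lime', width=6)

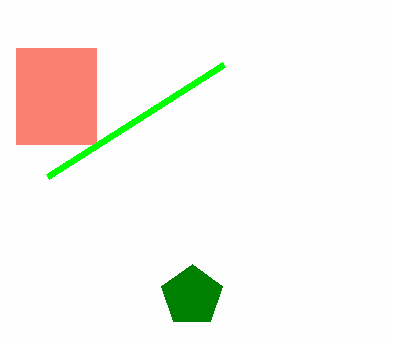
p_1 = 16
q_1 = 48
s_1 = 96
t_1 = 144
a_2 = 192
b_2 = 296
c_2 = 32
p_3 = 48
q_3 = 176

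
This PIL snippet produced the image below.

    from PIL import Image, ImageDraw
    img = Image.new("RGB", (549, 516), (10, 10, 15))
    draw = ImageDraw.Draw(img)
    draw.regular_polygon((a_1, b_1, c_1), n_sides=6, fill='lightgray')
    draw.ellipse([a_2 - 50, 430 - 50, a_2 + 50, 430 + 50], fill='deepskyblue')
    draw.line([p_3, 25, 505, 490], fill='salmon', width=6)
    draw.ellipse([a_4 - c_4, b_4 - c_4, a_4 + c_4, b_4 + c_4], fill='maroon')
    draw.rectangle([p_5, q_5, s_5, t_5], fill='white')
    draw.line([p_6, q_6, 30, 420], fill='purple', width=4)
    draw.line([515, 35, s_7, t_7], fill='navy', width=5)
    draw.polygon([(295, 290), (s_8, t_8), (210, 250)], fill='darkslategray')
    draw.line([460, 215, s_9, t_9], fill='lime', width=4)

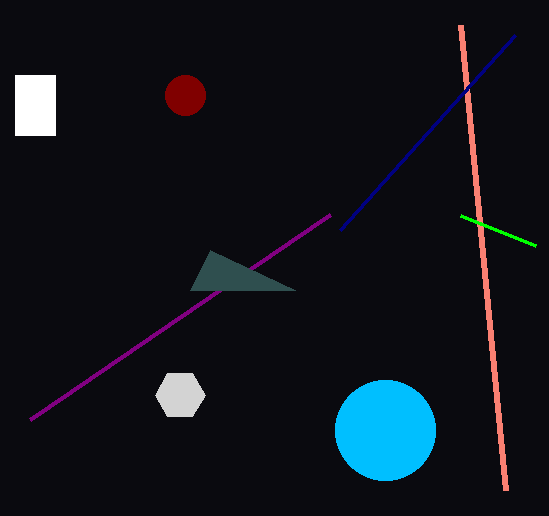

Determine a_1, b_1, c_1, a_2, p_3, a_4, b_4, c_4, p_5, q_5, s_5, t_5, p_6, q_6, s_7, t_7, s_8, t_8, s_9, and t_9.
a_1 = 180; b_1 = 395; c_1 = 25; a_2 = 385; p_3 = 460; a_4 = 185; b_4 = 95; c_4 = 20; p_5 = 15; q_5 = 75; s_5 = 55; t_5 = 135; p_6 = 330; q_6 = 215; s_7 = 340; t_7 = 230; s_8 = 190; t_8 = 290; s_9 = 535; t_9 = 245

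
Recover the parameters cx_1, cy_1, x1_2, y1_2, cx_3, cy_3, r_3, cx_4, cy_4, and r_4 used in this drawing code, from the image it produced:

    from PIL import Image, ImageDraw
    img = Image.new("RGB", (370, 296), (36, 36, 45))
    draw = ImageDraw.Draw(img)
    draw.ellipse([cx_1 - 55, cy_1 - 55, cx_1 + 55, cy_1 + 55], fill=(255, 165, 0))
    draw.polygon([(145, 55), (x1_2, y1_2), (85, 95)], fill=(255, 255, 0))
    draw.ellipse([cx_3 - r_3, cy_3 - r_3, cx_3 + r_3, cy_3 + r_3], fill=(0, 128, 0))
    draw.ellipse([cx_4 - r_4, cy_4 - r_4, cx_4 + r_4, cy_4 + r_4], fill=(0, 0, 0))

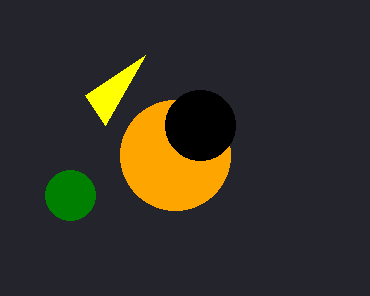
cx_1 = 175; cy_1 = 155; x1_2 = 105; y1_2 = 125; cx_3 = 70; cy_3 = 195; r_3 = 25; cx_4 = 200; cy_4 = 125; r_4 = 35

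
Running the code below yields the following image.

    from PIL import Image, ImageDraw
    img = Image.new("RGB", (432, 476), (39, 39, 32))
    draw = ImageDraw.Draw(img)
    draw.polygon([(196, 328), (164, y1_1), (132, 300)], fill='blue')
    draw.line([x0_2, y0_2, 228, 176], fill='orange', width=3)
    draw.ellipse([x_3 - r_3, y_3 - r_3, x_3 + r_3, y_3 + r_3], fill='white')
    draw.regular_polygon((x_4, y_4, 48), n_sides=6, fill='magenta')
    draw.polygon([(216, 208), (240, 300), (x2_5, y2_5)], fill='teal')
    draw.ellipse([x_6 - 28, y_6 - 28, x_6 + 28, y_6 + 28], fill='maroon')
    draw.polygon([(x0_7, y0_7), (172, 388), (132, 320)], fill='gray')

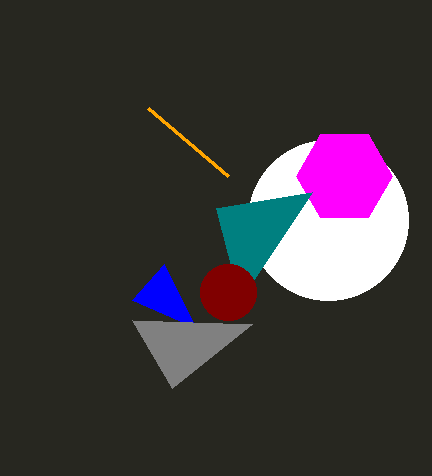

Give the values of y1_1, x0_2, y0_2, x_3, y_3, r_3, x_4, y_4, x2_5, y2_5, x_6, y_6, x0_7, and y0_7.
y1_1 = 264
x0_2 = 148
y0_2 = 108
x_3 = 328
y_3 = 220
r_3 = 80
x_4 = 344
y_4 = 176
x2_5 = 312
y2_5 = 192
x_6 = 228
y_6 = 292
x0_7 = 252
y0_7 = 324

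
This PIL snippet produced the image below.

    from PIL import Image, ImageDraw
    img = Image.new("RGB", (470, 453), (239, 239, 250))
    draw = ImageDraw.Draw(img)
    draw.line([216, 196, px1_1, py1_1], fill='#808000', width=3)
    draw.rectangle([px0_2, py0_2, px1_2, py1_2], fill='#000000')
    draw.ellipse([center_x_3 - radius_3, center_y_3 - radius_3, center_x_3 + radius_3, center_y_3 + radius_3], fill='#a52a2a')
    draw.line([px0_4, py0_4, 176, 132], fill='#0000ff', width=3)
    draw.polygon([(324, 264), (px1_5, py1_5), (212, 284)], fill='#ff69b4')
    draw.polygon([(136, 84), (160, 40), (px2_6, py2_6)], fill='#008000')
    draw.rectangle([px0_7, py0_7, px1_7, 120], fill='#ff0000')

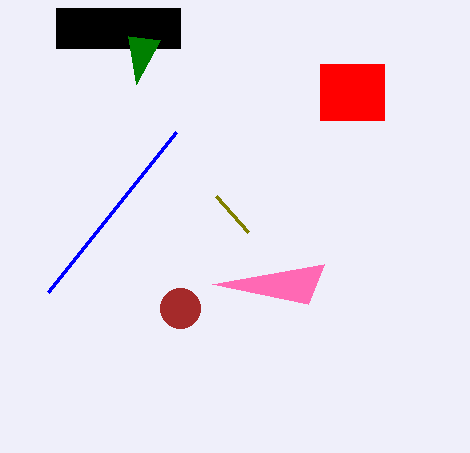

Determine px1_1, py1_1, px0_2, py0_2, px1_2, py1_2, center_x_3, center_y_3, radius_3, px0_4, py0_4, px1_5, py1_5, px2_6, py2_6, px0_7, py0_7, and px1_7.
px1_1 = 248
py1_1 = 232
px0_2 = 56
py0_2 = 8
px1_2 = 180
py1_2 = 48
center_x_3 = 180
center_y_3 = 308
radius_3 = 20
px0_4 = 48
py0_4 = 292
px1_5 = 308
py1_5 = 304
px2_6 = 128
py2_6 = 36
px0_7 = 320
py0_7 = 64
px1_7 = 384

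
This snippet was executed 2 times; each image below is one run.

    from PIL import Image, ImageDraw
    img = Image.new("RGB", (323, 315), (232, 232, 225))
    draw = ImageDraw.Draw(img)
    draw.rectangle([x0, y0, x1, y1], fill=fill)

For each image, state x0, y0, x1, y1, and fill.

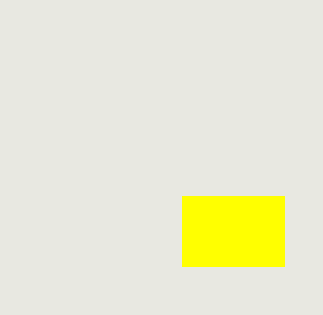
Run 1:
x0 = 182, y0 = 196, x1 = 284, y1 = 266, fill = 'yellow'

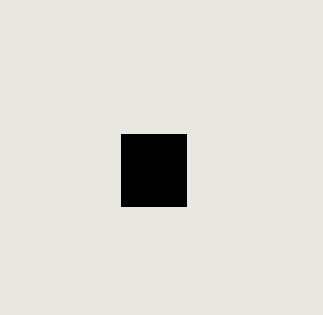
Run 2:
x0 = 121, y0 = 134, x1 = 186, y1 = 206, fill = 'black'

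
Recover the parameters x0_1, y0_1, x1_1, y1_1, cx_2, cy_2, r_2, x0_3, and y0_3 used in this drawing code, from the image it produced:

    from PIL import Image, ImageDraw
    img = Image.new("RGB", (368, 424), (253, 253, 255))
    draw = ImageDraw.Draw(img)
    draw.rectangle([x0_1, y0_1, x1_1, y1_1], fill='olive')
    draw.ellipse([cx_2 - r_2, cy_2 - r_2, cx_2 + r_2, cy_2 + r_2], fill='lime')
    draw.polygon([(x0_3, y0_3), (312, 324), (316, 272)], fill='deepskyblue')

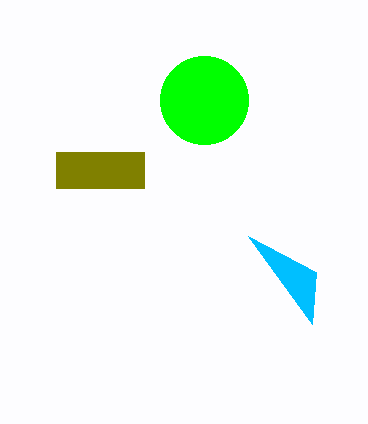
x0_1 = 56, y0_1 = 152, x1_1 = 144, y1_1 = 188, cx_2 = 204, cy_2 = 100, r_2 = 44, x0_3 = 248, y0_3 = 236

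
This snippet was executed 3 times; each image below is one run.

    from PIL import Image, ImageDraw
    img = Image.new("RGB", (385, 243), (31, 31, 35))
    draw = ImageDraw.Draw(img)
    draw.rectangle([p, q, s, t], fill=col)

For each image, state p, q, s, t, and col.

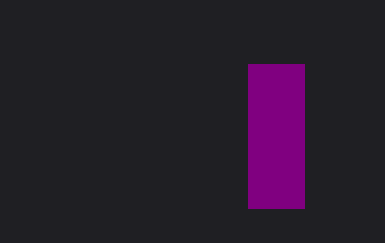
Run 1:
p = 248; q = 64; s = 304; t = 208; col = 'purple'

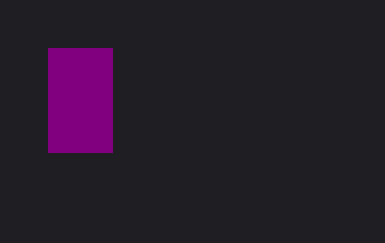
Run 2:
p = 48, q = 48, s = 112, t = 152, col = 'purple'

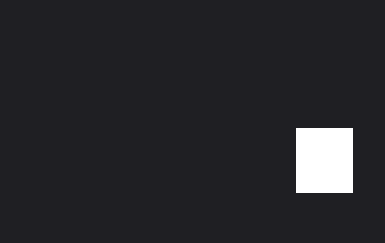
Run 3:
p = 296
q = 128
s = 352
t = 192
col = 'white'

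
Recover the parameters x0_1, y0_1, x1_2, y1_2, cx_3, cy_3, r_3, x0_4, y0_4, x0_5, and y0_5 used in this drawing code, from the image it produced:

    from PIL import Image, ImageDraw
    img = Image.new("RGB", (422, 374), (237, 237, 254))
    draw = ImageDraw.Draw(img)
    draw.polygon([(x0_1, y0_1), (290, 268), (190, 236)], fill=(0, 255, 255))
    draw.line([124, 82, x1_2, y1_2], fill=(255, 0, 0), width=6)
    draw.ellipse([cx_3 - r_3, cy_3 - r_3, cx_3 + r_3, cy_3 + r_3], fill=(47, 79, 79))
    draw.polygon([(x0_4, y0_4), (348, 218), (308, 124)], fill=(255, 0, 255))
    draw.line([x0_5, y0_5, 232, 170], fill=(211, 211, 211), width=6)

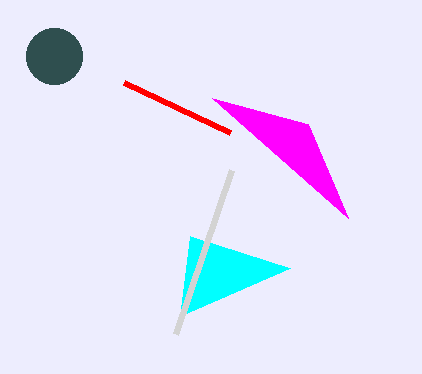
x0_1 = 180, y0_1 = 316, x1_2 = 230, y1_2 = 132, cx_3 = 54, cy_3 = 56, r_3 = 28, x0_4 = 212, y0_4 = 98, x0_5 = 176, y0_5 = 334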